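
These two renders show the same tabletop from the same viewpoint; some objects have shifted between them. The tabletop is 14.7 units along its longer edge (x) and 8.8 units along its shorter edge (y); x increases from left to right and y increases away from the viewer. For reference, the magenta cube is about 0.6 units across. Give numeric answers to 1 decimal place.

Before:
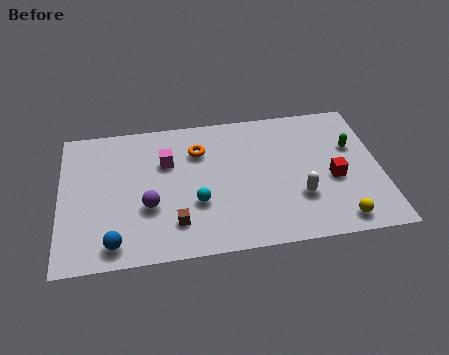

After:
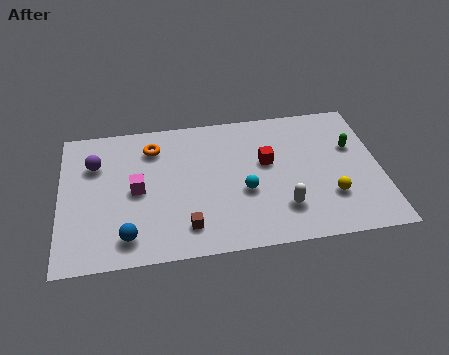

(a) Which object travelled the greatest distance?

the purple sphere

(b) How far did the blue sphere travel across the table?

0.7

The blue sphere moved from about (2.4, 1.2) to (3.0, 1.5), a distance of √(0.6² + 0.3²) ≈ 0.7.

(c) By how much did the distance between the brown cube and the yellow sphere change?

-0.8

The distance was about 7.5 in the first image and 6.7 in the second, so they moved 0.8 units closer together.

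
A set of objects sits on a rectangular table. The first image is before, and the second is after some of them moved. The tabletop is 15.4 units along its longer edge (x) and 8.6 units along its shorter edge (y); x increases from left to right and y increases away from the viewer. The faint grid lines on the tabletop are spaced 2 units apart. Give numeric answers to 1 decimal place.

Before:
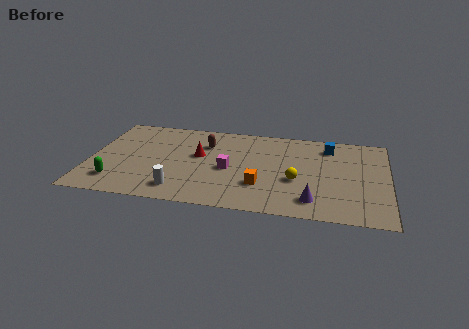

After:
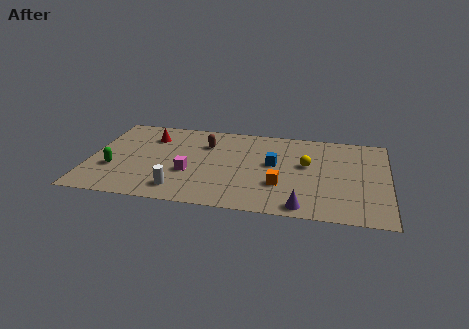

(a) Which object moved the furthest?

the blue cube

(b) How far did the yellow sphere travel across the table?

1.7

From (10.7, 3.4) to (11.2, 5.0), the yellow sphere covered √(0.5² + 1.6²) ≈ 1.7 units.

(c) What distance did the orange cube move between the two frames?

1.0

From (8.9, 2.6) to (9.9, 2.8), the orange cube covered √(1.0² + 0.2²) ≈ 1.0 units.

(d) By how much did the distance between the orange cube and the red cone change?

+3.7

The distance was about 4.1 in the first image and 7.8 in the second, so they moved 3.7 units further apart.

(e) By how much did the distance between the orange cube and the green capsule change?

+1.2

They were about 7.4 units apart before and 8.6 after — 1.2 units further apart.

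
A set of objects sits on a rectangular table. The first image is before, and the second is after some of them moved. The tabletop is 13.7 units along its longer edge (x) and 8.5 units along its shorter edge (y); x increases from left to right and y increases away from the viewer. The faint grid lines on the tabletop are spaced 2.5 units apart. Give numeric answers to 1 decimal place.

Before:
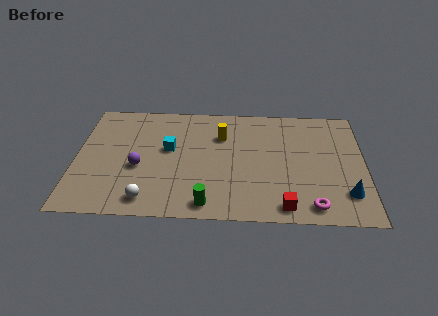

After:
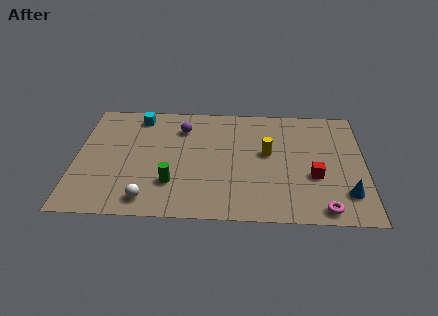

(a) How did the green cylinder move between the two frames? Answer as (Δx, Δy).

(-1.7, 1.4)

From the two frames, the green cylinder sits at roughly (6.3, 1.0) before and (4.6, 2.4) after.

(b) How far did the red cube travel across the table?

2.6

From (9.9, 1.0) to (11.3, 3.2), the red cube covered √(1.4² + 2.2²) ≈ 2.6 units.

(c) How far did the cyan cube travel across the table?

2.8

From (4.4, 4.9) to (2.9, 7.3), the cyan cube covered √(1.5² + 2.4²) ≈ 2.8 units.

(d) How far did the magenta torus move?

0.5

From (11.2, 1.1) to (11.7, 0.9), the magenta torus covered √(0.5² + 0.2²) ≈ 0.5 units.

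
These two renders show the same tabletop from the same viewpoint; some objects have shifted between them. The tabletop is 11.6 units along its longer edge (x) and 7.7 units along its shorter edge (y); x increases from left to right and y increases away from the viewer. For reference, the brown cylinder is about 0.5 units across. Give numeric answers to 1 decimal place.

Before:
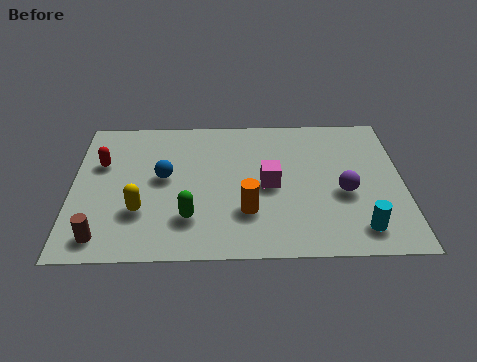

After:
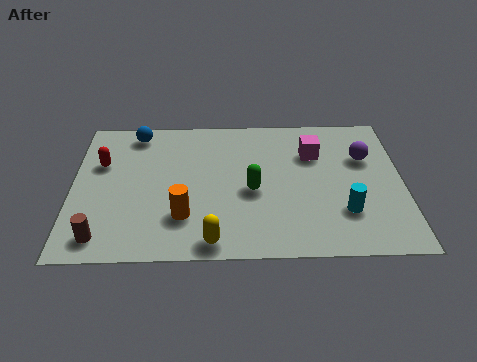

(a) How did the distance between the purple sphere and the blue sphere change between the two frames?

+1.9

Before: roughly 6.4 units apart; after: 8.3. That's 1.9 units further apart.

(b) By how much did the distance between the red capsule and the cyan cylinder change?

-0.8

They were about 9.7 units apart before and 8.9 after — 0.8 units closer together.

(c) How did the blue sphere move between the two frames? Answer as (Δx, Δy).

(-1.0, 2.5)

From the two frames, the blue sphere sits at roughly (3.2, 4.2) before and (2.2, 6.7) after.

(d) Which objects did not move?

the brown cylinder and the red capsule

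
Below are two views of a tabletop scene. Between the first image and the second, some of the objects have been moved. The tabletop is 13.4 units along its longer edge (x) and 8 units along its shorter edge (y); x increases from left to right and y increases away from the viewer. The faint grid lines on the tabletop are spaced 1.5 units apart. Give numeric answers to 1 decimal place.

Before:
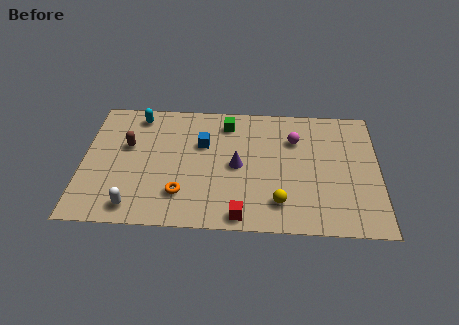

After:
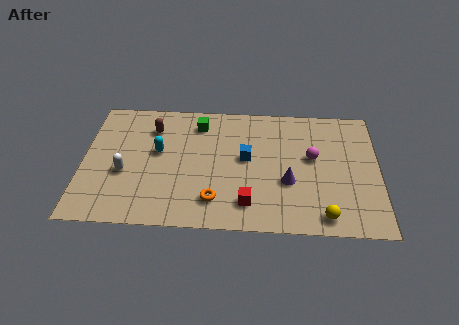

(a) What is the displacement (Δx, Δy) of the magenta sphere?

(0.8, -1.1)

From the two frames, the magenta sphere sits at roughly (9.6, 5.7) before and (10.4, 4.6) after.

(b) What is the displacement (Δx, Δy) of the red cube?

(0.3, 0.8)

The red cube was at about (7.2, 0.8) and moved to about (7.5, 1.6).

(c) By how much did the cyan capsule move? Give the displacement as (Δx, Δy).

(1.0, -2.3)

The cyan capsule started near (2.4, 6.9) and ended near (3.4, 4.6).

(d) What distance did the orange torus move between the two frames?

1.5

From (4.5, 2.0) to (6.0, 1.7), the orange torus covered √(1.5² + 0.3²) ≈ 1.5 units.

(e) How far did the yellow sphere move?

2.1

The yellow sphere was near (8.9, 1.7) before and (10.9, 1.0) after, so it travelled √(2.0² + 0.7²) ≈ 2.1 units.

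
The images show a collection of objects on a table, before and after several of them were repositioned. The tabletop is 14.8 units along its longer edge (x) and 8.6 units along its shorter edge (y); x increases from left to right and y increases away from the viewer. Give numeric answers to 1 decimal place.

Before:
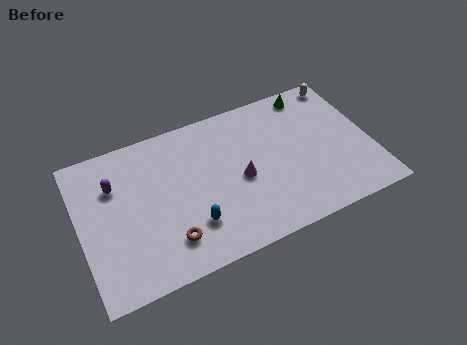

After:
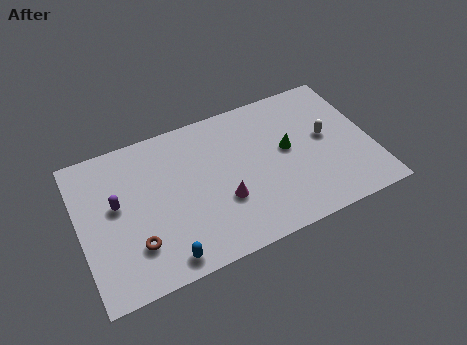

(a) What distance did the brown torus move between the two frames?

1.6

From (4.2, 1.9) to (2.6, 2.3), the brown torus covered √(1.6² + 0.4²) ≈ 1.6 units.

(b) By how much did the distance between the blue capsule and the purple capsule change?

-0.7

Before: roughly 5.1 units apart; after: 4.4. That's 0.7 units closer together.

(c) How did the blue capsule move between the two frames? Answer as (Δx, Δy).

(-1.5, -1.3)

From the two frames, the blue capsule sits at roughly (5.4, 2.3) before and (3.9, 1.0) after.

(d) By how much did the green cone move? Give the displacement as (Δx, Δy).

(-1.6, -2.9)

The green cone was at about (12.2, 7.6) and moved to about (10.6, 4.7).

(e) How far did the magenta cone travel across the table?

1.3

The magenta cone moved from about (8.1, 3.9) to (7.1, 3.0), a distance of √(1.0² + 0.9²) ≈ 1.3.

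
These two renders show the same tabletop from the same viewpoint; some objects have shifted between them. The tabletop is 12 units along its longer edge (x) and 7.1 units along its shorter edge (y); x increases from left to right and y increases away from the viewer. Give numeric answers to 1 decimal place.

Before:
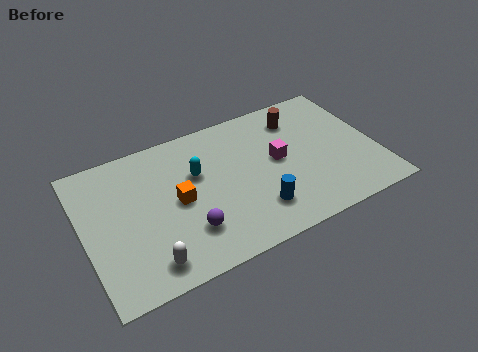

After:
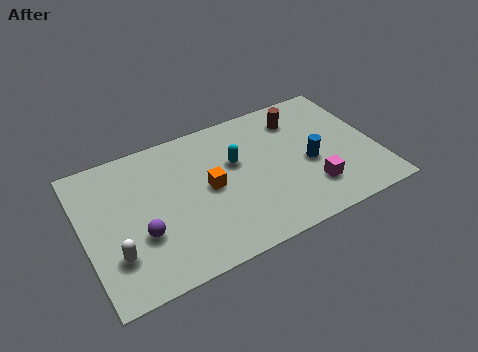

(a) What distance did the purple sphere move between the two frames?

1.9

The purple sphere moved from about (4.0, 1.9) to (2.2, 2.5), a distance of √(1.8² + 0.6²) ≈ 1.9.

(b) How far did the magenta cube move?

2.3

The magenta cube moved from about (8.0, 3.8) to (9.1, 1.8), a distance of √(1.1² + 2.0²) ≈ 2.3.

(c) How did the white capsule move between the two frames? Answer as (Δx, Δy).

(-1.2, 0.9)

The white capsule started near (2.3, 1.1) and ended near (1.1, 2.0).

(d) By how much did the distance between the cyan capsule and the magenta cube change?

+0.4

They were about 3.4 units apart before and 3.8 after — 0.4 units further apart.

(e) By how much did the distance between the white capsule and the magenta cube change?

+1.7

They were about 6.3 units apart before and 8.0 after — 1.7 units further apart.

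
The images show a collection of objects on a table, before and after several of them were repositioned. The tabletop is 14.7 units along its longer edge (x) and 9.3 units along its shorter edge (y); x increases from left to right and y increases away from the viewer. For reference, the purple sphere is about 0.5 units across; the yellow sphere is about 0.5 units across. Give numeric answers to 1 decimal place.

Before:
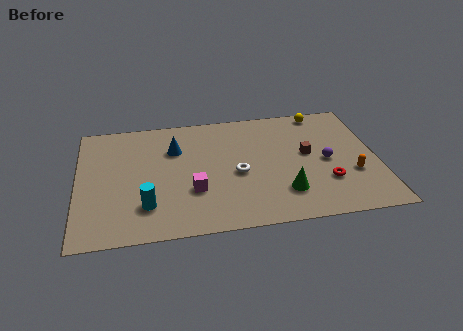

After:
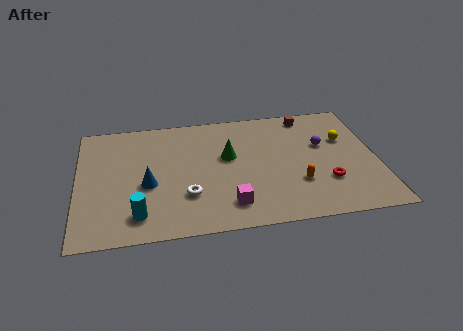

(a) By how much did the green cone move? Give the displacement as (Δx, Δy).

(-2.6, 3.2)

The green cone started near (10.0, 2.3) and ended near (7.4, 5.5).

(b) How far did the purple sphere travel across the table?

1.3

From (12.2, 4.4) to (12.1, 5.7), the purple sphere covered √(0.1² + 1.3²) ≈ 1.3 units.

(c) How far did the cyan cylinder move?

0.7

The cyan cylinder was near (3.3, 2.3) before and (2.9, 1.7) after, so it travelled √(0.4² + 0.6²) ≈ 0.7 units.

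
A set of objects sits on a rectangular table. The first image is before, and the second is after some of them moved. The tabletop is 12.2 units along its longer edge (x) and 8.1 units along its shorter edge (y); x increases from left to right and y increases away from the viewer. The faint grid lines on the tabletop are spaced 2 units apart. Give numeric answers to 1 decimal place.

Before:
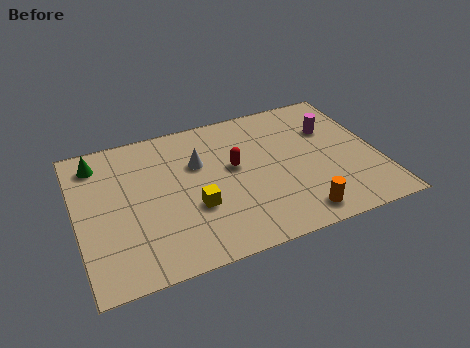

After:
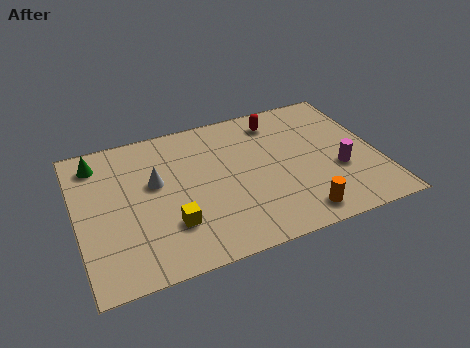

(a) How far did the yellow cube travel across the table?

1.2

The yellow cube moved from about (4.6, 2.9) to (3.6, 2.3), a distance of √(1.0² + 0.6²) ≈ 1.2.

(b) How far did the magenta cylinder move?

2.5

The magenta cylinder was near (10.5, 5.5) before and (10.5, 3.0) after, so it travelled √(0.0² + 2.5²) ≈ 2.5 units.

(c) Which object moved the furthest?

the red capsule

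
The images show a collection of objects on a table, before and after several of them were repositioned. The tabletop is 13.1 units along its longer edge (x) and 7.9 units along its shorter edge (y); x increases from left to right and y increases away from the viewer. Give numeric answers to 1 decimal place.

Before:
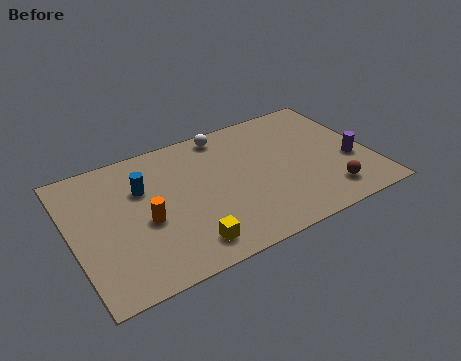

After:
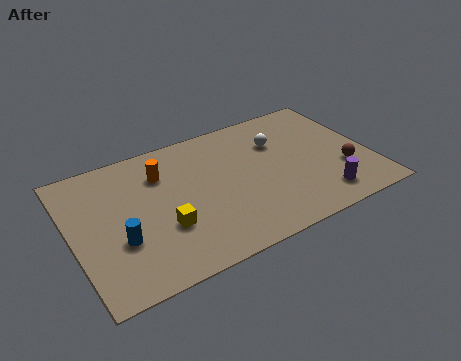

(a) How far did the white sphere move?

2.7

The white sphere moved from about (7.1, 7.0) to (9.3, 5.5), a distance of √(2.2² + 1.5²) ≈ 2.7.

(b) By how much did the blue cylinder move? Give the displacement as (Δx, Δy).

(-1.3, -2.5)

The blue cylinder started near (3.2, 5.3) and ended near (1.9, 2.8).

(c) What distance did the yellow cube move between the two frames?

1.6

The yellow cube was near (4.6, 1.3) before and (3.8, 2.7) after, so it travelled √(0.8² + 1.4²) ≈ 1.6 units.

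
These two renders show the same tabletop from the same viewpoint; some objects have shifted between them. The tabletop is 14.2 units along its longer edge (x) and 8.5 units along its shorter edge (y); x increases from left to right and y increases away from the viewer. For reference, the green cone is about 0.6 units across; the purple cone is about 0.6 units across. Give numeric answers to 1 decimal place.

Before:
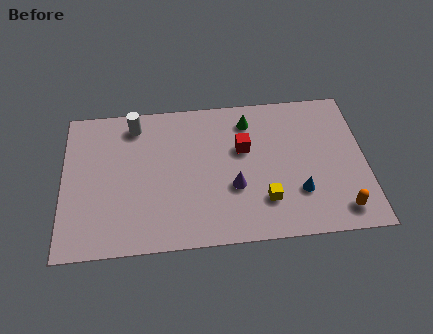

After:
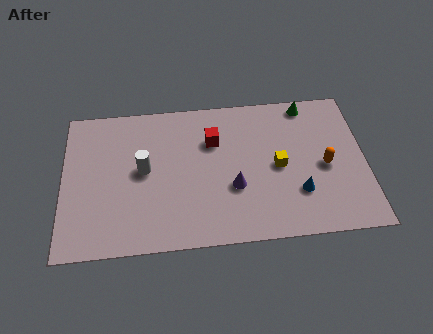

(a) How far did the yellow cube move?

2.0

The yellow cube moved from about (9.4, 2.2) to (10.1, 4.1), a distance of √(0.7² + 1.9²) ≈ 2.0.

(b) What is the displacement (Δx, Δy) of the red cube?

(-1.4, 0.6)

From the two frames, the red cube sits at roughly (8.5, 5.3) before and (7.1, 5.9) after.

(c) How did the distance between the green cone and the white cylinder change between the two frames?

+3.0

The distance was about 5.4 in the first image and 8.4 in the second, so they moved 3.0 units further apart.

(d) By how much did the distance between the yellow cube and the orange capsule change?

-1.4

Before: roughly 3.6 units apart; after: 2.2. That's 1.4 units closer together.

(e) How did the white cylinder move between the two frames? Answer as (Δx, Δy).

(0.4, -2.7)

From the two frames, the white cylinder sits at roughly (3.4, 7.2) before and (3.8, 4.5) after.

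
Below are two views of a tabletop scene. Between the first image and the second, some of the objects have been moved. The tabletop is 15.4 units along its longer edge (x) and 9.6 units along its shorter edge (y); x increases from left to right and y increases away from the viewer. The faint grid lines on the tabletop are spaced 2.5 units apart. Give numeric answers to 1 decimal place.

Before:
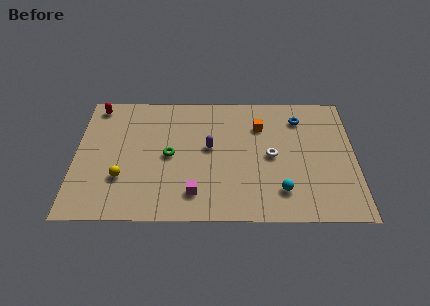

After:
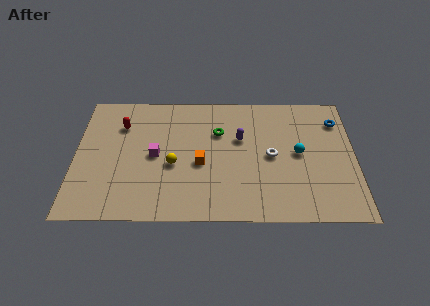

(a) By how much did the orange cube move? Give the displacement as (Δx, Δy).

(-3.3, -2.9)

The orange cube was at about (10.2, 7.0) and moved to about (6.9, 4.1).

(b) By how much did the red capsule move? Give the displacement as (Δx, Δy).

(1.4, -1.5)

The red capsule started near (1.1, 8.5) and ended near (2.5, 7.0).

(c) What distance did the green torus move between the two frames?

3.2

The green torus moved from about (5.2, 4.7) to (7.9, 6.5), a distance of √(2.7² + 1.8²) ≈ 3.2.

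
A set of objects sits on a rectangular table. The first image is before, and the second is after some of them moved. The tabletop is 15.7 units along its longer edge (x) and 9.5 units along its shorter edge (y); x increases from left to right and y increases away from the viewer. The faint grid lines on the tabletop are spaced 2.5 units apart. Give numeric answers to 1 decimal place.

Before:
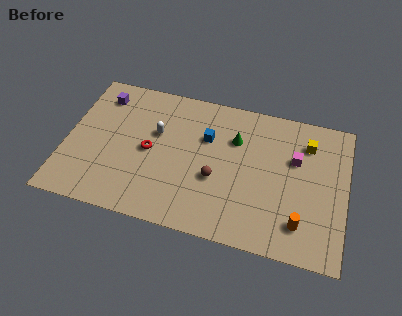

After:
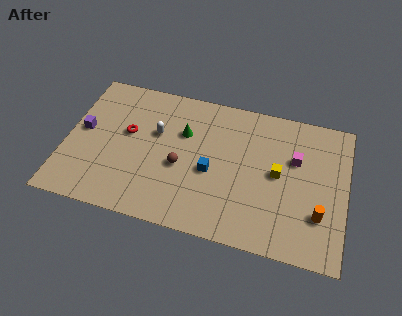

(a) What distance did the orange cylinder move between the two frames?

1.3

From (13.3, 2.0) to (14.3, 2.8), the orange cylinder covered √(1.0² + 0.8²) ≈ 1.3 units.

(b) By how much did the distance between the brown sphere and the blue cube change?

-1.0

The distance was about 2.7 in the first image and 1.7 in the second, so they moved 1.0 units closer together.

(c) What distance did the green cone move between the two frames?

2.9

From (9.4, 6.6) to (6.5, 6.3), the green cone covered √(2.9² + 0.3²) ≈ 2.9 units.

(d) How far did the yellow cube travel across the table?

2.8

The yellow cube was near (13.4, 7.3) before and (11.9, 4.9) after, so it travelled √(1.5² + 2.4²) ≈ 2.8 units.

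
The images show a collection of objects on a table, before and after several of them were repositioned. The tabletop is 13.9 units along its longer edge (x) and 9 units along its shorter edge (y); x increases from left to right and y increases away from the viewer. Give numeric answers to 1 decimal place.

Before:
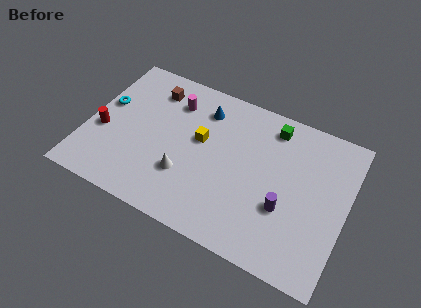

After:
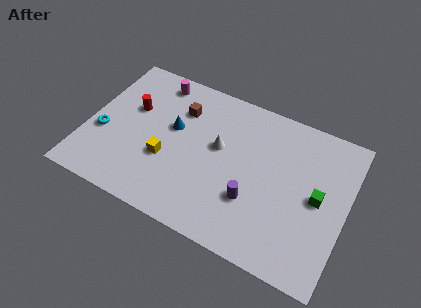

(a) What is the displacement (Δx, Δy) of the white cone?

(1.5, 2.4)

From the two frames, the white cone sits at roughly (5.5, 2.8) before and (7.0, 5.2) after.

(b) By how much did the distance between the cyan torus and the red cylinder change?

+0.8

Before: roughly 1.7 units apart; after: 2.5. That's 0.8 units further apart.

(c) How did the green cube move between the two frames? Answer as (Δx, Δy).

(2.8, -3.1)

The green cube was at about (9.6, 7.6) and moved to about (12.4, 4.5).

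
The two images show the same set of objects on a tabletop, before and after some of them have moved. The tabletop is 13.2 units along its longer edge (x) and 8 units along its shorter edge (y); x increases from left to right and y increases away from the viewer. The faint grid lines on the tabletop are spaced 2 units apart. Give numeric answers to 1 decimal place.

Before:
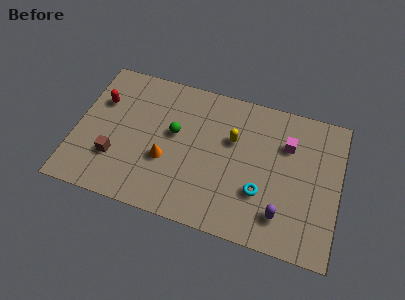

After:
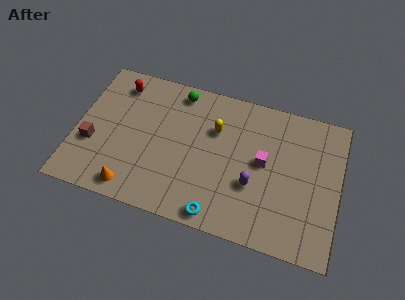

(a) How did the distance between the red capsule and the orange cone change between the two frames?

+1.5

Before: roughly 4.2 units apart; after: 5.7. That's 1.5 units further apart.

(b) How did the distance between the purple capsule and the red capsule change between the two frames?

-2.1

Before: roughly 10.1 units apart; after: 8.0. That's 2.1 units closer together.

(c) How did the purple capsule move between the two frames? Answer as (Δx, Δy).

(-1.5, 1.2)

The purple capsule was at about (10.5, 1.7) and moved to about (9.0, 2.9).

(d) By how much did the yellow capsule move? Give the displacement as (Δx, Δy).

(-0.9, 0.3)

The yellow capsule started near (7.8, 5.1) and ended near (6.9, 5.4).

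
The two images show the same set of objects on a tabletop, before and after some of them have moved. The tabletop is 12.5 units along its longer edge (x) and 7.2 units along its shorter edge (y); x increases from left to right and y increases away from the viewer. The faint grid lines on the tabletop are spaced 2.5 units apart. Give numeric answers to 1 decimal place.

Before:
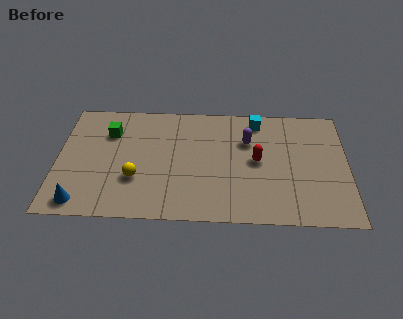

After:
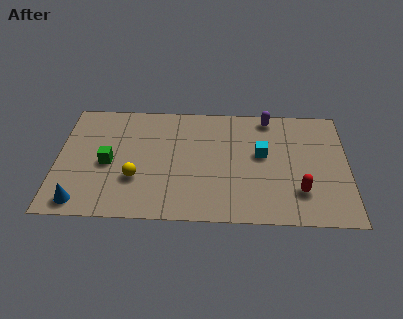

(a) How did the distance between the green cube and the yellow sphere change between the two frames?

-1.5

The distance was about 3.0 in the first image and 1.5 in the second, so they moved 1.5 units closer together.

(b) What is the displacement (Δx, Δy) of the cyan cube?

(0.2, -2.1)

The cyan cube started near (8.6, 6.2) and ended near (8.8, 4.1).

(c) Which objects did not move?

the yellow sphere and the blue cone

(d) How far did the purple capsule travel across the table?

1.7

From (8.2, 4.9) to (9.1, 6.4), the purple capsule covered √(0.9² + 1.5²) ≈ 1.7 units.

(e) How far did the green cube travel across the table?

1.9

From (2.2, 5.2) to (2.2, 3.3), the green cube covered √(0.0² + 1.9²) ≈ 1.9 units.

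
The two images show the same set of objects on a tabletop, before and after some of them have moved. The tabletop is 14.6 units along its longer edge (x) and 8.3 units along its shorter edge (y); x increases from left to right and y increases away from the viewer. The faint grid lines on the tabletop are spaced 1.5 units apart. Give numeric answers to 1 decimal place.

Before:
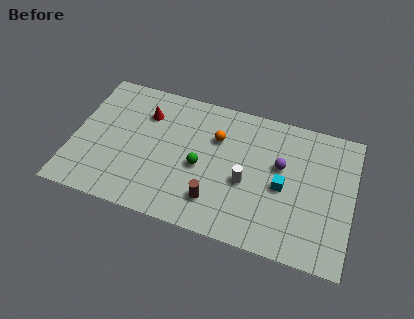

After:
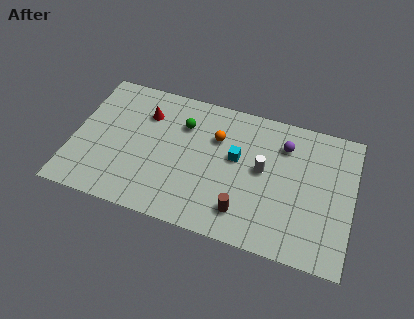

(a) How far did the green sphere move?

2.5

The green sphere was near (6.7, 3.7) before and (5.6, 6.0) after, so it travelled √(1.1² + 2.3²) ≈ 2.5 units.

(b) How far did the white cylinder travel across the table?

1.3

The white cylinder was near (9.1, 3.5) before and (9.9, 4.5) after, so it travelled √(0.8² + 1.0²) ≈ 1.3 units.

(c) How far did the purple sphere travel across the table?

1.3

From (10.8, 5.0) to (10.9, 6.3), the purple sphere covered √(0.1² + 1.3²) ≈ 1.3 units.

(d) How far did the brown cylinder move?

1.5

The brown cylinder was near (7.6, 1.9) before and (9.1, 1.7) after, so it travelled √(1.5² + 0.2²) ≈ 1.5 units.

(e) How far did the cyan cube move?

2.7

The cyan cube moved from about (11.0, 3.8) to (8.5, 4.8), a distance of √(2.5² + 1.0²) ≈ 2.7.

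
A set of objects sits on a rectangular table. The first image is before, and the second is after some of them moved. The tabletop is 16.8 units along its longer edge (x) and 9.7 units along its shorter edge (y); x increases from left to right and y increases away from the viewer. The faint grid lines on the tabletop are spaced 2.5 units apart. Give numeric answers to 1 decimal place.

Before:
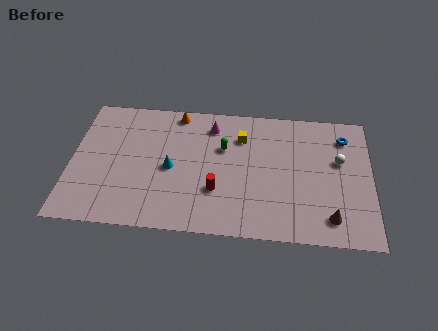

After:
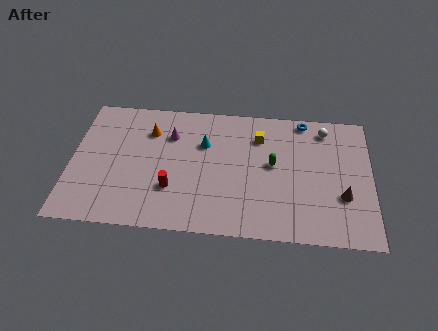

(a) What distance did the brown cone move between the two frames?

1.7

The brown cone moved from about (14.5, 1.7) to (15.2, 3.3), a distance of √(0.7² + 1.6²) ≈ 1.7.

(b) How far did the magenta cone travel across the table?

2.5

From (7.8, 7.9) to (5.5, 7.0), the magenta cone covered √(2.3² + 0.9²) ≈ 2.5 units.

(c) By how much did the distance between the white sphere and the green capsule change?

-2.4

Before: roughly 6.5 units apart; after: 4.1. That's 2.4 units closer together.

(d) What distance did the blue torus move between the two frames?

2.5

The blue torus was near (15.3, 7.7) before and (13.0, 8.8) after, so it travelled √(2.3² + 1.1²) ≈ 2.5 units.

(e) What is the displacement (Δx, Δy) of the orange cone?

(-1.5, -1.5)

The orange cone started near (5.8, 8.7) and ended near (4.3, 7.2).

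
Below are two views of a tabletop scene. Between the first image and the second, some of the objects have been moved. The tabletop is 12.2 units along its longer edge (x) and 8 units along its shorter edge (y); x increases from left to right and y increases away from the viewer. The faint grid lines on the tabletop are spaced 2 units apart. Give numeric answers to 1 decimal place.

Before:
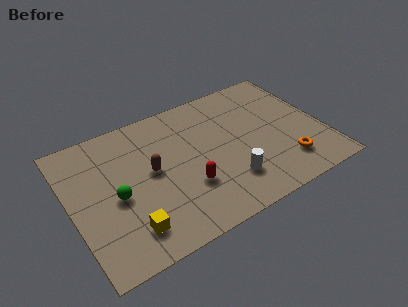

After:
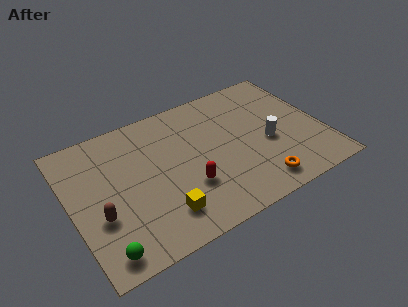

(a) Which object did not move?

the red capsule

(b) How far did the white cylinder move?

2.6

The white cylinder was near (7.3, 2.0) before and (9.5, 3.4) after, so it travelled √(2.2² + 1.4²) ≈ 2.6 units.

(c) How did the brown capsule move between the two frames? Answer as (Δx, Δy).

(-2.7, -1.4)

The brown capsule started near (3.9, 4.3) and ended near (1.2, 2.9).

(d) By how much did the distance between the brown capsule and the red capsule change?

+1.9

Before: roughly 2.3 units apart; after: 4.2. That's 1.9 units further apart.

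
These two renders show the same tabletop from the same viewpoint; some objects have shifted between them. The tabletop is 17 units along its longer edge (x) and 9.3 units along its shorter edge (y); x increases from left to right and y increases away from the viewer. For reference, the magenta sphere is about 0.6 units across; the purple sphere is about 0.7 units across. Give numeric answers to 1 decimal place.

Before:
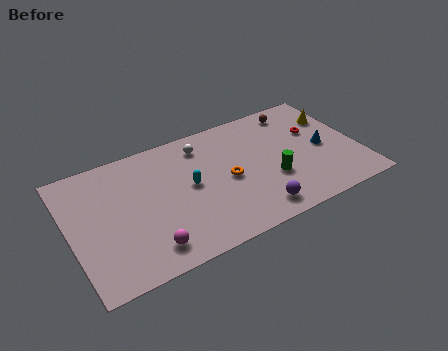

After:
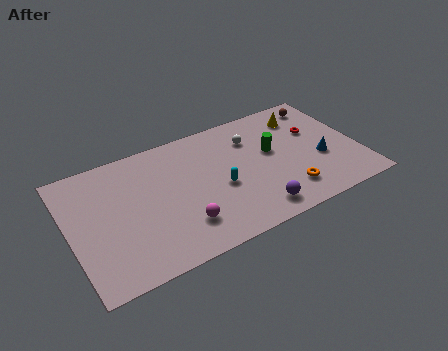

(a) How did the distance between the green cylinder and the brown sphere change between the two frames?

-0.9

They were about 5.2 units apart before and 4.3 after — 0.9 units closer together.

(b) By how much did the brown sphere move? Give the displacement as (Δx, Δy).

(1.6, -0.1)

The brown sphere started near (13.9, 8.0) and ended near (15.5, 7.9).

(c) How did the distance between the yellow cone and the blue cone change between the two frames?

+1.4

They were about 2.4 units apart before and 3.8 after — 1.4 units further apart.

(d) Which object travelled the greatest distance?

the orange torus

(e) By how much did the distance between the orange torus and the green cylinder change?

+0.7

The distance was about 2.7 in the first image and 3.4 in the second, so they moved 0.7 units further apart.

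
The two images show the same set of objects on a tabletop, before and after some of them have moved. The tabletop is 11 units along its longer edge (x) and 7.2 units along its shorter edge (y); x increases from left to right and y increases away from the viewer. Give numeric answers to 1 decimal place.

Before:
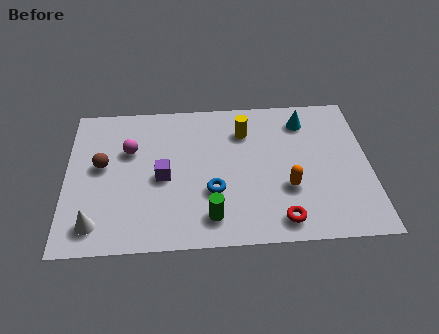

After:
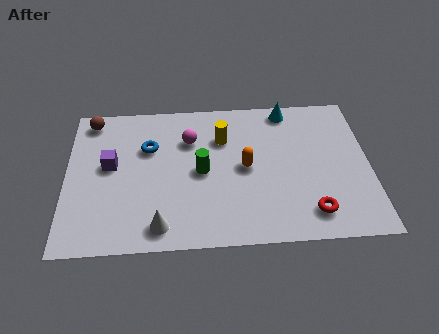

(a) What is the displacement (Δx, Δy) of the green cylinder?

(-0.3, 2.2)

The green cylinder was at about (5.2, 1.3) and moved to about (4.9, 3.5).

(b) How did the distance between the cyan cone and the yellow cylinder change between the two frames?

+0.5

They were about 2.2 units apart before and 2.7 after — 0.5 units further apart.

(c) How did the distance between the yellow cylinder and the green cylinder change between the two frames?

-2.5

The distance was about 4.3 in the first image and 1.8 in the second, so they moved 2.5 units closer together.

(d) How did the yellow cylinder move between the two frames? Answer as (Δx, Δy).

(-0.8, -0.3)

From the two frames, the yellow cylinder sits at roughly (6.5, 5.4) before and (5.7, 5.1) after.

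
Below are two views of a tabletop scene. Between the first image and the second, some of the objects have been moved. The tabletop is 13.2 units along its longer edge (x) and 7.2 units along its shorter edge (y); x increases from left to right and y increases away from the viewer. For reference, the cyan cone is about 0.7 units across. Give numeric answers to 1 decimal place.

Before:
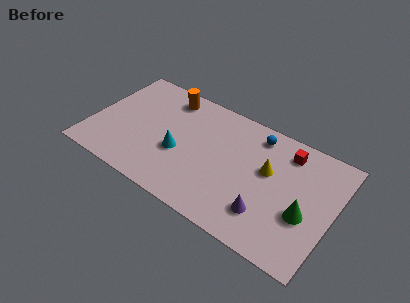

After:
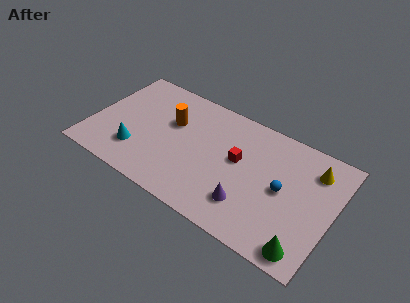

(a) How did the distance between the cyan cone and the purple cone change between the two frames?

+1.1

Before: roughly 5.1 units apart; after: 6.2. That's 1.1 units further apart.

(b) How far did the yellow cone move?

2.6

The yellow cone moved from about (9.6, 4.3) to (11.9, 5.6), a distance of √(2.3² + 1.3²) ≈ 2.6.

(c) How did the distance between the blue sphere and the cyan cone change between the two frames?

+3.0

The distance was about 5.0 in the first image and 8.0 in the second, so they moved 3.0 units further apart.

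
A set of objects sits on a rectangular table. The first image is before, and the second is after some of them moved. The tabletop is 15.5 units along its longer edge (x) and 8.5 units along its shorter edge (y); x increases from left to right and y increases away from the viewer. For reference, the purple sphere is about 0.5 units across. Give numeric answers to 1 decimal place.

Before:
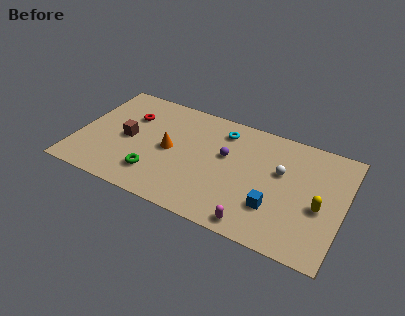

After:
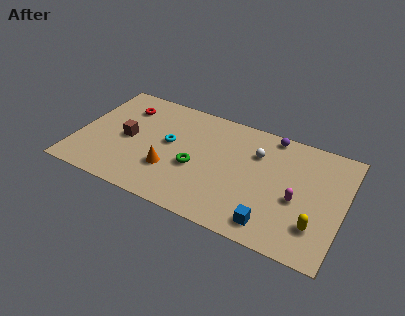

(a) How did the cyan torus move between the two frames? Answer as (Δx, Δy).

(-2.9, -2.2)

The cyan torus was at about (8.2, 6.9) and moved to about (5.3, 4.7).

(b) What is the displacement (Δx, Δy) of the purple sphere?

(2.4, 2.6)

From the two frames, the purple sphere sits at roughly (8.6, 5.1) before and (11.0, 7.7) after.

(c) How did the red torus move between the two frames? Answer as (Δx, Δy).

(-0.4, 0.6)

The red torus was at about (2.8, 5.9) and moved to about (2.4, 6.5).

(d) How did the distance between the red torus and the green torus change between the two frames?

+1.1

The distance was about 4.4 in the first image and 5.5 in the second, so they moved 1.1 units further apart.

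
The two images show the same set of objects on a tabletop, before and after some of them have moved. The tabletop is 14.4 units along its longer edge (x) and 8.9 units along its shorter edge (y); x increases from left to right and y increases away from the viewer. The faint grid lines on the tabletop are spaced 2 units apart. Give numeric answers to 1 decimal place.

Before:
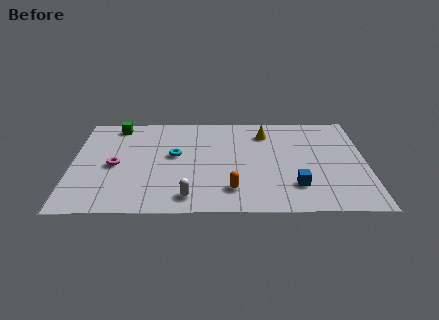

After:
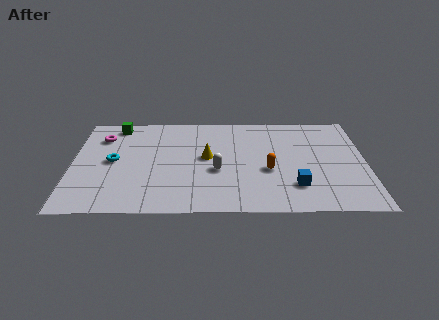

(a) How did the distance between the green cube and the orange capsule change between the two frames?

+0.4

Before: roughly 8.2 units apart; after: 8.6. That's 0.4 units further apart.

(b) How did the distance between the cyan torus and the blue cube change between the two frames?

+2.7

Before: roughly 6.5 units apart; after: 9.2. That's 2.7 units further apart.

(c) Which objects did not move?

the blue cube and the green cube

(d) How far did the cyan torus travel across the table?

3.0

From (5.0, 5.0) to (2.0, 4.5), the cyan torus covered √(3.0² + 0.5²) ≈ 3.0 units.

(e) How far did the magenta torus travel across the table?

2.7

From (2.1, 4.1) to (1.4, 6.7), the magenta torus covered √(0.7² + 2.6²) ≈ 2.7 units.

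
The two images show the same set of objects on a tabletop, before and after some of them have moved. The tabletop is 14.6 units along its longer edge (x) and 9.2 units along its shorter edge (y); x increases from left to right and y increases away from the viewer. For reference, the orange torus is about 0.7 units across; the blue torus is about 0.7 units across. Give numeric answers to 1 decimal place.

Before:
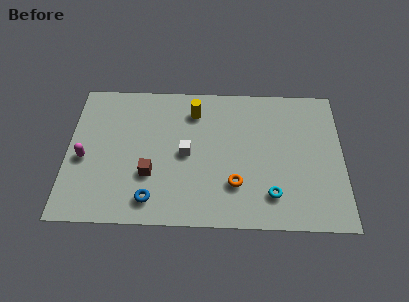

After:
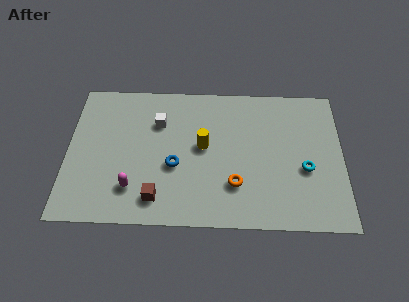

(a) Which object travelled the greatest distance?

the magenta capsule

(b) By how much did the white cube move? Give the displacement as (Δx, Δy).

(-1.5, 2.0)

The white cube was at about (6.3, 4.5) and moved to about (4.8, 6.5).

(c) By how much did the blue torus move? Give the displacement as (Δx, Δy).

(1.2, 2.2)

The blue torus was at about (4.5, 1.5) and moved to about (5.7, 3.7).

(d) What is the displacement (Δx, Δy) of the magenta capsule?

(2.6, -1.8)

The magenta capsule was at about (0.9, 4.0) and moved to about (3.5, 2.2).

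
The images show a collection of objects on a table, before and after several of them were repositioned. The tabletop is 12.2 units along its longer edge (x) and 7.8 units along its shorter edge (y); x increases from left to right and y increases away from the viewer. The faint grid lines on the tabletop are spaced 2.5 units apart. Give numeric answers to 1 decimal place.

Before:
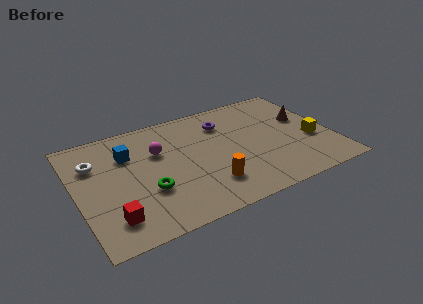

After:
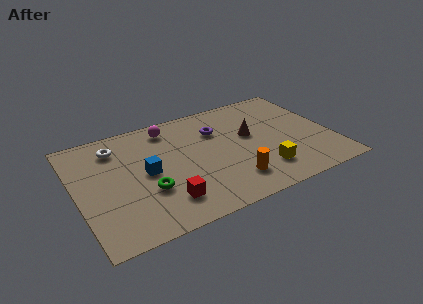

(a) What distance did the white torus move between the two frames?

1.3

The white torus was near (1.0, 5.5) before and (2.1, 6.2) after, so it travelled √(1.1² + 0.7²) ≈ 1.3 units.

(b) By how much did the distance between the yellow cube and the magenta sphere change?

-1.3

Before: roughly 7.5 units apart; after: 6.2. That's 1.3 units closer together.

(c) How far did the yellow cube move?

2.9

The yellow cube was near (11.2, 3.0) before and (8.6, 1.8) after, so it travelled √(2.6² + 1.2²) ≈ 2.9 units.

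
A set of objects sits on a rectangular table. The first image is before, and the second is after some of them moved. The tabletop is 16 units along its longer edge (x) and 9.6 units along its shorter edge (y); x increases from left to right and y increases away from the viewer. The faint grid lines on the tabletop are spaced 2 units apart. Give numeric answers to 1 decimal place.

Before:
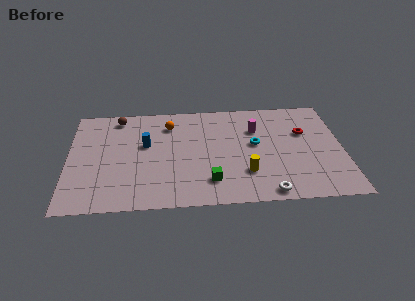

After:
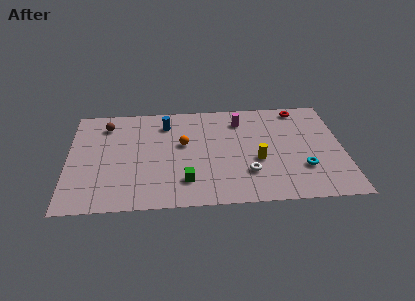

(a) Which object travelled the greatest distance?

the cyan torus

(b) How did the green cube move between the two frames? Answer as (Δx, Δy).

(-1.4, 0.1)

The green cube started near (8.2, 2.1) and ended near (6.8, 2.2).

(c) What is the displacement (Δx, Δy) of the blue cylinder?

(1.2, 1.9)

The blue cylinder was at about (4.5, 5.7) and moved to about (5.7, 7.6).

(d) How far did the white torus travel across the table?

2.1

The white torus moved from about (11.5, 0.9) to (10.4, 2.7), a distance of √(1.1² + 1.8²) ≈ 2.1.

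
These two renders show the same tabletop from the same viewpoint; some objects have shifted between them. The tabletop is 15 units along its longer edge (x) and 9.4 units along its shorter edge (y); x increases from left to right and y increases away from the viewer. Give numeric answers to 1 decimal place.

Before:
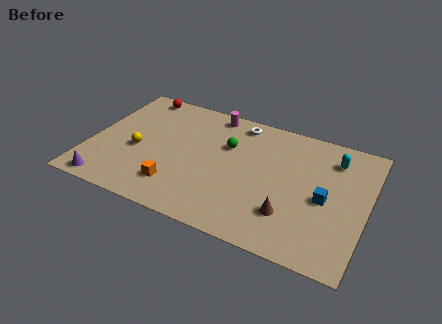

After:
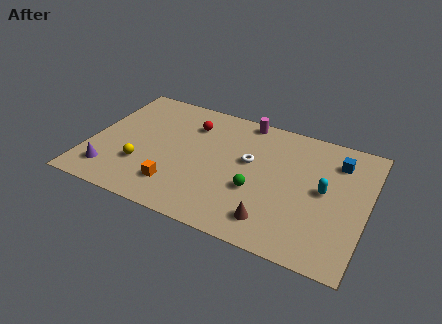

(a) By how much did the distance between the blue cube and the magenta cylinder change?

-2.4

Before: roughly 7.8 units apart; after: 5.4. That's 2.4 units closer together.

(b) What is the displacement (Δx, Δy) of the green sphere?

(1.9, -2.7)

The green sphere started near (7.3, 6.2) and ended near (9.2, 3.5).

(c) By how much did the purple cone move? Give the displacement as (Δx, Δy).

(0.0, 0.9)

The purple cone started near (1.4, 0.9) and ended near (1.4, 1.8).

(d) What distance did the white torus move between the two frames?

2.8

The white torus was near (7.7, 8.2) before and (8.6, 5.5) after, so it travelled √(0.9² + 2.7²) ≈ 2.8 units.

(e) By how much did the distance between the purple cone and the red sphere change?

-1.1

The distance was about 7.6 in the first image and 6.5 in the second, so they moved 1.1 units closer together.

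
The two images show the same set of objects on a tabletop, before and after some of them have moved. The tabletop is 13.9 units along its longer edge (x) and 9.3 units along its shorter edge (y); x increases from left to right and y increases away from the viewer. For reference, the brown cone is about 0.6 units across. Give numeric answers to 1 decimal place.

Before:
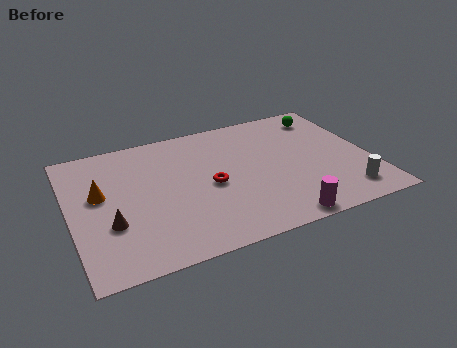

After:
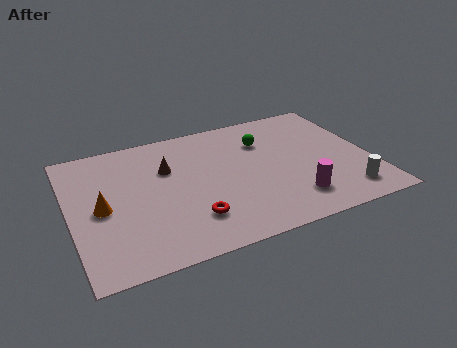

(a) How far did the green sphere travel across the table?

3.3

The green sphere moved from about (12.3, 7.7) to (9.2, 6.7), a distance of √(3.1² + 1.0²) ≈ 3.3.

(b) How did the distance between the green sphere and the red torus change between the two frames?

-0.9

Before: roughly 6.8 units apart; after: 5.9. That's 0.9 units closer together.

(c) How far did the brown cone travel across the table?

4.2

From (1.7, 3.2) to (4.6, 6.2), the brown cone covered √(2.9² + 3.0²) ≈ 4.2 units.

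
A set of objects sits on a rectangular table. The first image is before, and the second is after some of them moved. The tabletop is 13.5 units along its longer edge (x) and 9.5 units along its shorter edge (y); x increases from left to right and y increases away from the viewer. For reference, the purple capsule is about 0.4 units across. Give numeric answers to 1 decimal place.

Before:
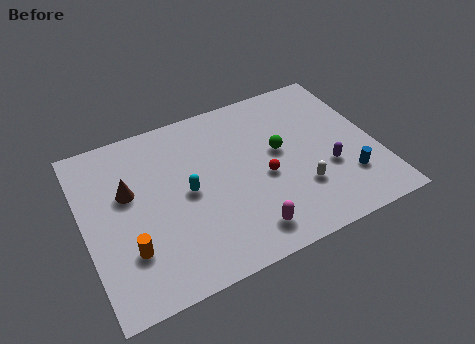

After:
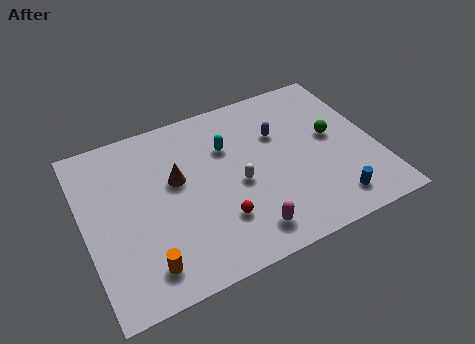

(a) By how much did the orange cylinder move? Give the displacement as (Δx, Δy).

(0.6, -1.1)

The orange cylinder started near (1.8, 2.7) and ended near (2.4, 1.6).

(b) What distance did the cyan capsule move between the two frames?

2.8

The cyan capsule was near (4.7, 4.7) before and (6.8, 6.5) after, so it travelled √(2.1² + 1.8²) ≈ 2.8 units.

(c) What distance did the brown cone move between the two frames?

2.2

The brown cone moved from about (2.1, 5.8) to (4.3, 5.6), a distance of √(2.2² + 0.2²) ≈ 2.2.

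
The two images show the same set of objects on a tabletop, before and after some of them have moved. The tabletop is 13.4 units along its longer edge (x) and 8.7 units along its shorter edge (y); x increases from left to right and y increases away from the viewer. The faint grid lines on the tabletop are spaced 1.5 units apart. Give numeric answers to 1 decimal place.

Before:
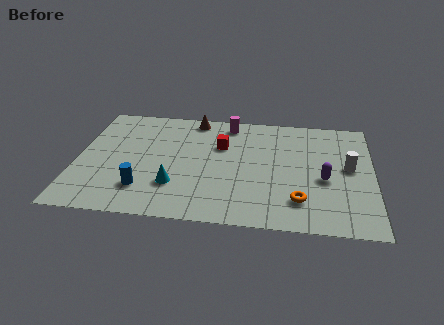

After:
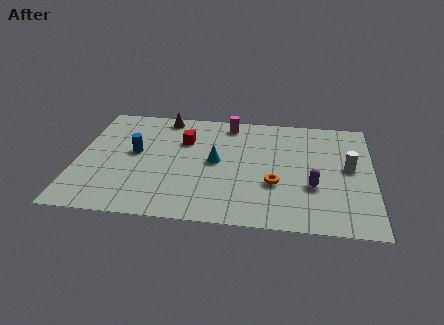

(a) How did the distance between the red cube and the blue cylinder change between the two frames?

-2.5

They were about 5.0 units apart before and 2.5 after — 2.5 units closer together.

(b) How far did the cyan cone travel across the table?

2.7

From (4.5, 2.5) to (6.3, 4.5), the cyan cone covered √(1.8² + 2.0²) ≈ 2.7 units.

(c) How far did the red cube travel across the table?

1.7

From (6.5, 5.8) to (4.8, 6.0), the red cube covered √(1.7² + 0.2²) ≈ 1.7 units.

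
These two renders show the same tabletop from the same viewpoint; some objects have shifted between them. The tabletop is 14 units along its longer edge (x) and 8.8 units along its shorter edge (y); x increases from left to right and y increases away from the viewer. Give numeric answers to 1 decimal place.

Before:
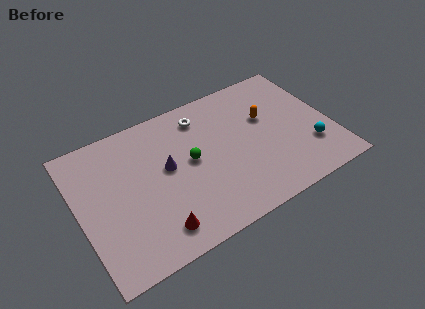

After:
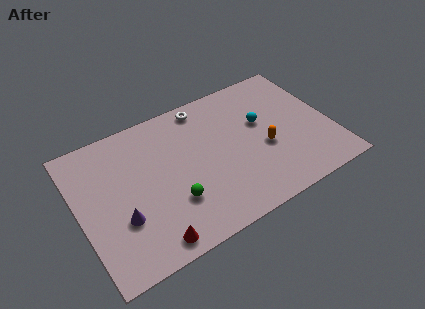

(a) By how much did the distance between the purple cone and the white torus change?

+3.9

They were about 3.3 units apart before and 7.2 after — 3.9 units further apart.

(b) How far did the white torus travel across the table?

0.6

From (7.2, 7.2) to (7.4, 7.8), the white torus covered √(0.2² + 0.6²) ≈ 0.6 units.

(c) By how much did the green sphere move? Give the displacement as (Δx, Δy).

(-1.3, -2.0)

The green sphere was at about (6.2, 4.7) and moved to about (4.9, 2.7).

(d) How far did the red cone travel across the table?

0.6

From (3.8, 1.5) to (3.4, 1.0), the red cone covered √(0.4² + 0.5²) ≈ 0.6 units.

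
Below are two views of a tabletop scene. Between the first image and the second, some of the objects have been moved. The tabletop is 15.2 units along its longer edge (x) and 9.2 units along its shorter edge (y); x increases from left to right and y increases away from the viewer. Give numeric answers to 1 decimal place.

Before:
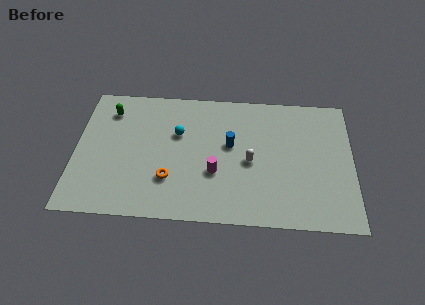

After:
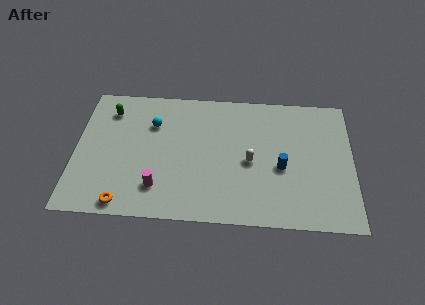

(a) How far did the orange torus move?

3.0

From (5.2, 2.7) to (2.8, 0.9), the orange torus covered √(2.4² + 1.8²) ≈ 3.0 units.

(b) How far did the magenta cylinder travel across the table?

3.3

From (7.7, 3.3) to (4.6, 2.1), the magenta cylinder covered √(3.1² + 1.2²) ≈ 3.3 units.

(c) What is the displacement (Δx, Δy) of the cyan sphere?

(-1.4, 0.6)

From the two frames, the cyan sphere sits at roughly (5.6, 5.9) before and (4.2, 6.5) after.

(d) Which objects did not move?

the white capsule and the green capsule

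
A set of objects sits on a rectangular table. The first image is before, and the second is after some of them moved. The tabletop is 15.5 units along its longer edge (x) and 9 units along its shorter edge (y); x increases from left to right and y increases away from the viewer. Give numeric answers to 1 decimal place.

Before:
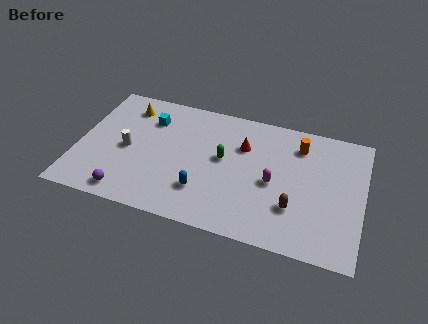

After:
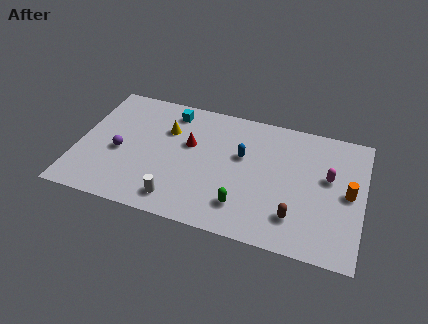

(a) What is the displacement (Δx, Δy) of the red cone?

(-2.9, -0.7)

From the two frames, the red cone sits at roughly (8.9, 6.2) before and (6.0, 5.5) after.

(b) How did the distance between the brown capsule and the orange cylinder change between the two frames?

-0.8

Before: roughly 4.4 units apart; after: 3.6. That's 0.8 units closer together.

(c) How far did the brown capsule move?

0.6

The brown capsule was near (11.9, 2.7) before and (12.0, 2.1) after, so it travelled √(0.1² + 0.6²) ≈ 0.6 units.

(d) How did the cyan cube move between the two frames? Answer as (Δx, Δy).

(1.1, 0.9)

The cyan cube was at about (3.7, 6.7) and moved to about (4.8, 7.6).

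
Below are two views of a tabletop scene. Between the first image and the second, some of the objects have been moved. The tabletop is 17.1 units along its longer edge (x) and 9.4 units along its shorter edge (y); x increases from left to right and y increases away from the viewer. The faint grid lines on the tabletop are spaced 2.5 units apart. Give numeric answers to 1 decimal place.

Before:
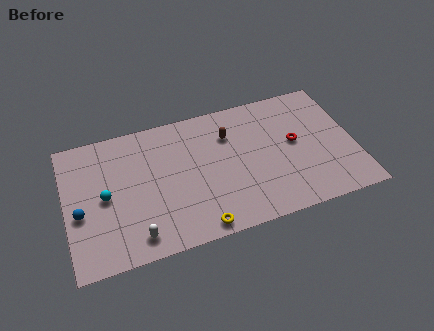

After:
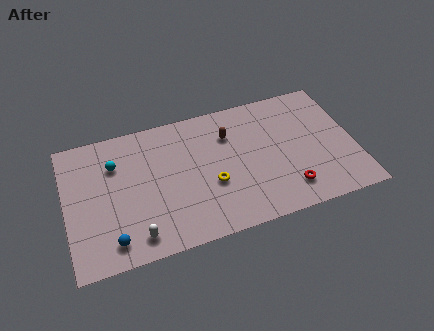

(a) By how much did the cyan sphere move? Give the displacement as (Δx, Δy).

(0.7, 2.1)

The cyan sphere started near (2.3, 4.6) and ended near (3.0, 6.7).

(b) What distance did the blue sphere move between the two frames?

2.9

From (0.8, 3.9) to (2.5, 1.5), the blue sphere covered √(1.7² + 2.4²) ≈ 2.9 units.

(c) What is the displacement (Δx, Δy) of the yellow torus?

(1.0, 2.7)

The yellow torus started near (7.5, 0.9) and ended near (8.5, 3.6).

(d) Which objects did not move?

the brown capsule and the white capsule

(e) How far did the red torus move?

3.3

The red torus was near (13.6, 5.1) before and (12.9, 1.9) after, so it travelled √(0.7² + 3.2²) ≈ 3.3 units.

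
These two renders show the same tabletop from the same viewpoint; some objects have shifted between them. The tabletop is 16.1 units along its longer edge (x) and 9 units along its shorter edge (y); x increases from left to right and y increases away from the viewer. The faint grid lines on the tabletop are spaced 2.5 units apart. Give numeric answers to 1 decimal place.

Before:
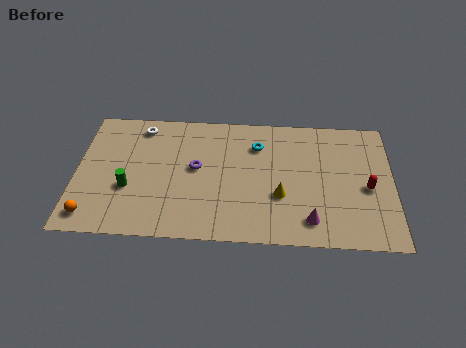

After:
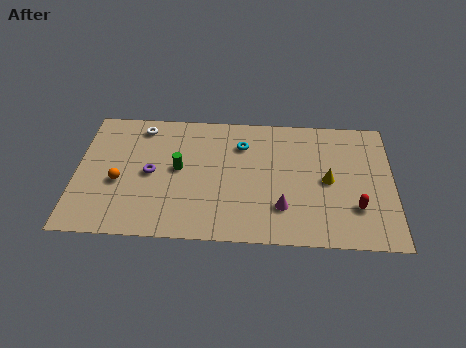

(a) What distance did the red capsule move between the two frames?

1.5

The red capsule moved from about (14.8, 4.0) to (14.2, 2.6), a distance of √(0.6² + 1.4²) ≈ 1.5.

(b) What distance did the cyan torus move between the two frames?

0.8

The cyan torus was near (9.2, 6.7) before and (8.4, 6.7) after, so it travelled √(0.8² + 0.0²) ≈ 0.8 units.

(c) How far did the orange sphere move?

2.7

The orange sphere was near (0.9, 1.3) before and (2.2, 3.7) after, so it travelled √(1.3² + 2.4²) ≈ 2.7 units.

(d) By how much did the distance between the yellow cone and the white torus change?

+1.7

Before: roughly 8.5 units apart; after: 10.2. That's 1.7 units further apart.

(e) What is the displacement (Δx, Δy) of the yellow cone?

(2.4, 1.2)

The yellow cone started near (10.4, 3.2) and ended near (12.8, 4.4).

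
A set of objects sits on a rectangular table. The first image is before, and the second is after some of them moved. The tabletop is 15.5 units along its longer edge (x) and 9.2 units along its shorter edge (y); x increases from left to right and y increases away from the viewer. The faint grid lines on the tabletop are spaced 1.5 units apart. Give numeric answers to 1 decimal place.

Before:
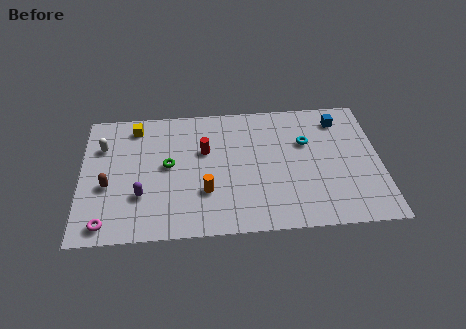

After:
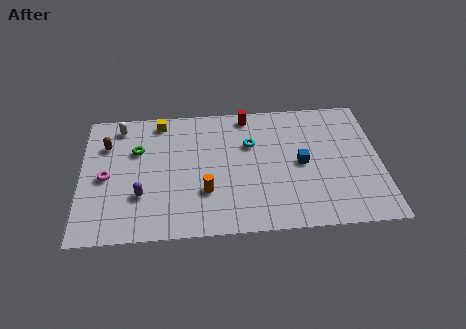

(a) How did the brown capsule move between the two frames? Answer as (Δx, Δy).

(-0.1, 2.9)

From the two frames, the brown capsule sits at roughly (1.4, 3.7) before and (1.3, 6.6) after.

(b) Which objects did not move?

the orange cylinder and the purple capsule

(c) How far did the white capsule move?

1.7

The white capsule was near (1.1, 6.5) before and (2.0, 7.9) after, so it travelled √(0.9² + 1.4²) ≈ 1.7 units.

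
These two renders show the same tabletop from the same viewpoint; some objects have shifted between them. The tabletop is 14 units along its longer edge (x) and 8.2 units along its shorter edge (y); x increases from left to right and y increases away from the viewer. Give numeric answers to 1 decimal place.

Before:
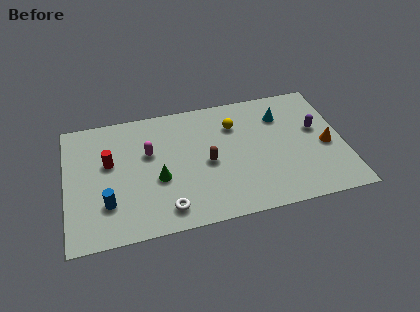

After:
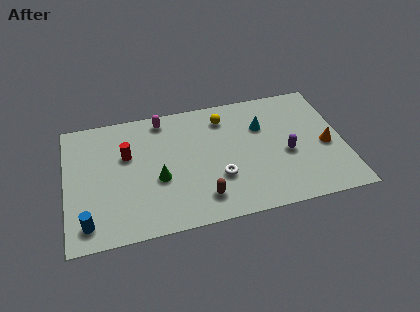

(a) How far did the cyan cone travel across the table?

1.1

The cyan cone was near (11.0, 6.1) before and (10.0, 5.6) after, so it travelled √(1.0² + 0.5²) ≈ 1.1 units.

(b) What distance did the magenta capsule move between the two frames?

2.2

The magenta capsule moved from about (4.2, 5.1) to (5.0, 7.2), a distance of √(0.8² + 2.1²) ≈ 2.2.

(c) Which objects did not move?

the green cone and the orange cone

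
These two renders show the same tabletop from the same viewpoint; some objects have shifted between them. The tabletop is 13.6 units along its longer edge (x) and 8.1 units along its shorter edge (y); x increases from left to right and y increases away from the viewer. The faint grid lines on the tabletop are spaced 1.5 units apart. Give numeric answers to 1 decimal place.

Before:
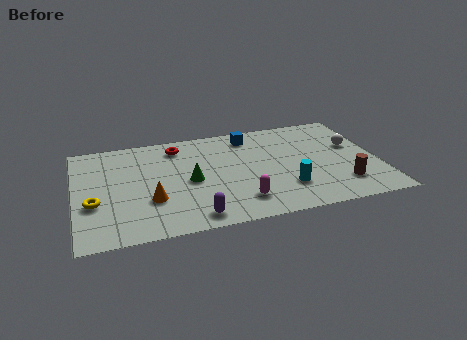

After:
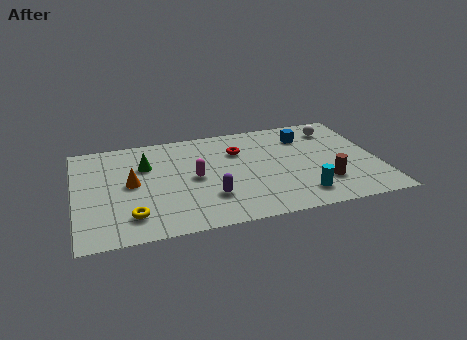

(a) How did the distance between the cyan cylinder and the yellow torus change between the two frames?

-1.0

They were about 8.5 units apart before and 7.5 after — 1.0 units closer together.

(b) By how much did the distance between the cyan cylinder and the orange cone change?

+1.9

They were about 6.0 units apart before and 7.9 after — 1.9 units further apart.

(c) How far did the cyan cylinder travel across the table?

0.9

The cyan cylinder was near (9.3, 2.2) before and (9.9, 1.5) after, so it travelled √(0.6² + 0.7²) ≈ 0.9 units.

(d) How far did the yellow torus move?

2.1

The yellow torus moved from about (0.8, 3.0) to (2.4, 1.7), a distance of √(1.6² + 1.3²) ≈ 2.1.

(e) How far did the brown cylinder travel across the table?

0.9

From (11.8, 1.9) to (11.0, 2.2), the brown cylinder covered √(0.8² + 0.3²) ≈ 0.9 units.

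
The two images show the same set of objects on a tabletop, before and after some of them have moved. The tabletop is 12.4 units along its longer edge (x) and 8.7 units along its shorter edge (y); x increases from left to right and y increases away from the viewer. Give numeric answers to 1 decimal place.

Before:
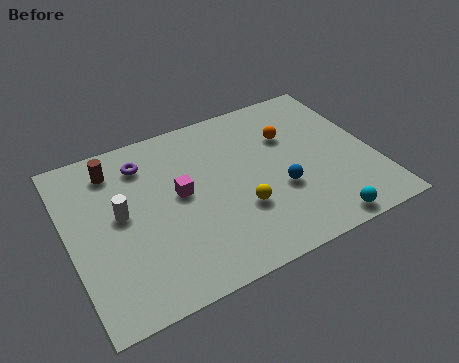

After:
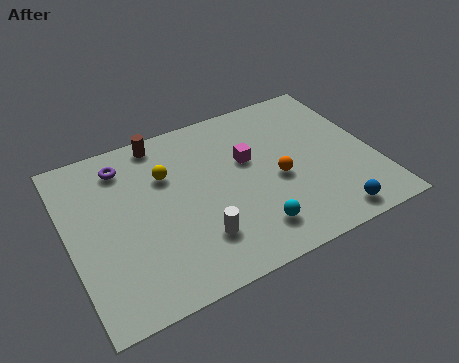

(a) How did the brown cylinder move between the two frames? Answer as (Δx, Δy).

(2.0, 0.7)

The brown cylinder was at about (2.1, 7.1) and moved to about (4.1, 7.8).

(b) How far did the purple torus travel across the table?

0.8

The purple torus moved from about (3.3, 6.9) to (2.5, 7.1), a distance of √(0.8² + 0.2²) ≈ 0.8.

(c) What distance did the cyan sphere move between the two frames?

2.8

From (9.7, 0.8) to (7.0, 1.7), the cyan sphere covered √(2.7² + 0.9²) ≈ 2.8 units.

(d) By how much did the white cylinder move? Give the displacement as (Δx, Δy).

(2.8, -2.5)

The white cylinder started near (2.1, 4.7) and ended near (4.9, 2.2).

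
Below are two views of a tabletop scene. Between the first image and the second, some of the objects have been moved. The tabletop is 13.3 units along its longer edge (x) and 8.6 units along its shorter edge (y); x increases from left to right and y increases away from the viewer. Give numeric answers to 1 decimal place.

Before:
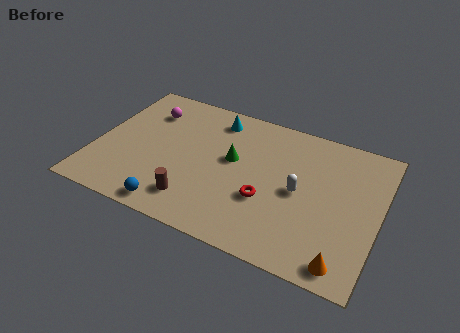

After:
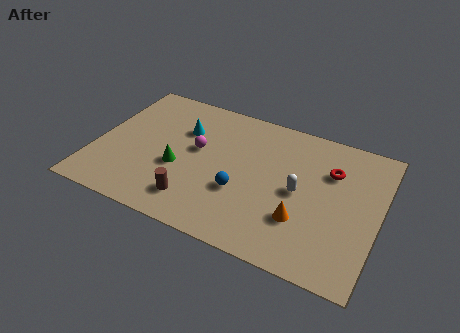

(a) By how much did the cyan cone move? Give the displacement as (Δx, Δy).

(-1.4, -1.3)

The cyan cone started near (5.3, 7.2) and ended near (3.9, 5.9).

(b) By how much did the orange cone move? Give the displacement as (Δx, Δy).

(-2.1, 1.6)

The orange cone started near (12.0, 1.0) and ended near (9.9, 2.6).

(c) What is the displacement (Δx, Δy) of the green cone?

(-2.4, -1.5)

From the two frames, the green cone sits at roughly (6.4, 4.9) before and (4.0, 3.4) after.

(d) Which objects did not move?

the white capsule and the brown cylinder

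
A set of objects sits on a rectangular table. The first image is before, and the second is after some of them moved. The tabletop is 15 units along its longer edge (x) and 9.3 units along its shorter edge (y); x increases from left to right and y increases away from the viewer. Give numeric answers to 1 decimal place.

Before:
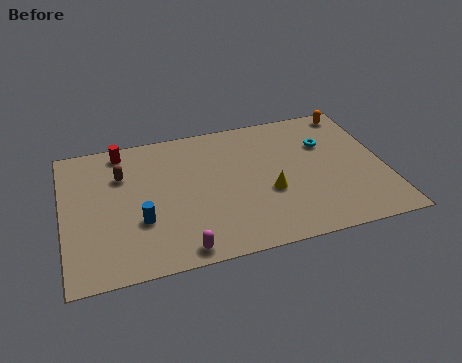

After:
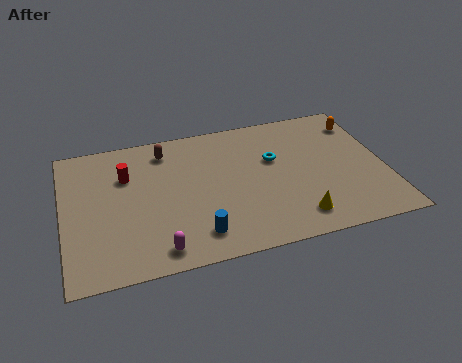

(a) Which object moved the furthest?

the blue cylinder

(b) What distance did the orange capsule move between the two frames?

0.9

From (13.9, 8.3) to (14.2, 7.4), the orange capsule covered √(0.3² + 0.9²) ≈ 0.9 units.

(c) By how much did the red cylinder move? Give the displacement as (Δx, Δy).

(0.1, -1.8)

The red cylinder started near (2.9, 8.2) and ended near (3.0, 6.4).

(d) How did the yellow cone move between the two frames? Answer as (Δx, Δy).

(1.1, -2.0)

The yellow cone started near (9.5, 3.6) and ended near (10.6, 1.6).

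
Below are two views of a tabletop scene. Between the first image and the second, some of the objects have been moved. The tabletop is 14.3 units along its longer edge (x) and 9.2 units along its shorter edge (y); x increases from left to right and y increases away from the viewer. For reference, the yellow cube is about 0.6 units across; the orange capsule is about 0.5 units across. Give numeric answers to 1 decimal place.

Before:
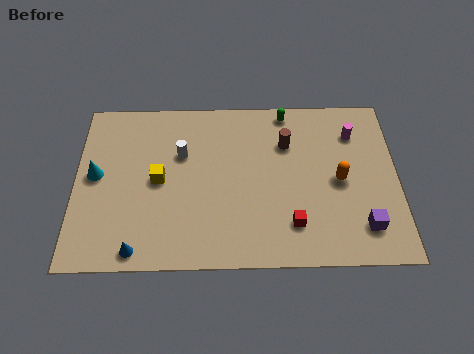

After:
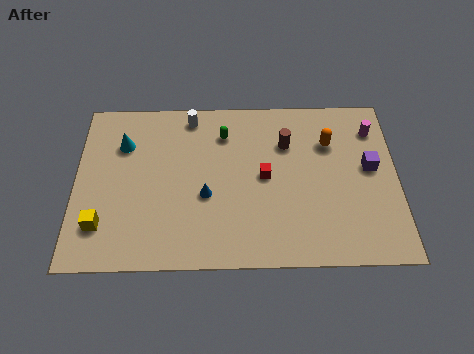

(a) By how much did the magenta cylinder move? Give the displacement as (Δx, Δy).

(0.9, 0.2)

From the two frames, the magenta cylinder sits at roughly (12.4, 7.0) before and (13.3, 7.2) after.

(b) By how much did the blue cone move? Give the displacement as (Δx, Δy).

(3.0, 2.8)

From the two frames, the blue cone sits at roughly (2.8, 0.9) before and (5.8, 3.7) after.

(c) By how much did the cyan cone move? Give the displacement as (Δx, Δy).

(1.2, 1.7)

The cyan cone started near (0.9, 4.9) and ended near (2.1, 6.6).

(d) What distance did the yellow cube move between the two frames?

3.5

The yellow cube moved from about (3.7, 4.6) to (1.2, 2.2), a distance of √(2.5² + 2.4²) ≈ 3.5.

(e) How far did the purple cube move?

3.2

The purple cube moved from about (12.7, 1.9) to (13.1, 5.1), a distance of √(0.4² + 3.2²) ≈ 3.2.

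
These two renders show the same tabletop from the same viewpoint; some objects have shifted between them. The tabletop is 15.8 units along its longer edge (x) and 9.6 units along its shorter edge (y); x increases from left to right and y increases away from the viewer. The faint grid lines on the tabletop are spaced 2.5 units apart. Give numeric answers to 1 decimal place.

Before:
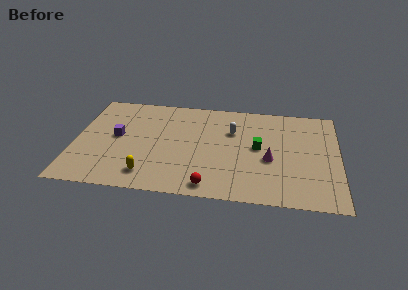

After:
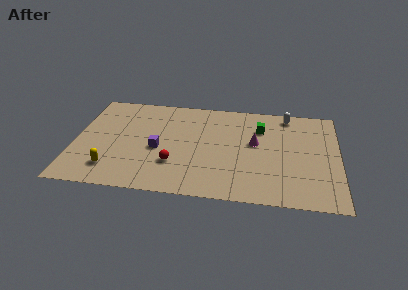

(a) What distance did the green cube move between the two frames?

1.9

From (11.0, 5.1) to (11.1, 7.0), the green cube covered √(0.1² + 1.9²) ≈ 1.9 units.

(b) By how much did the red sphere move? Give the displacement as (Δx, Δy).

(-2.2, 1.8)

From the two frames, the red sphere sits at roughly (8.2, 1.1) before and (6.0, 2.9) after.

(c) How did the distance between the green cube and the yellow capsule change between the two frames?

+2.8

The distance was about 7.3 in the first image and 10.1 in the second, so they moved 2.8 units further apart.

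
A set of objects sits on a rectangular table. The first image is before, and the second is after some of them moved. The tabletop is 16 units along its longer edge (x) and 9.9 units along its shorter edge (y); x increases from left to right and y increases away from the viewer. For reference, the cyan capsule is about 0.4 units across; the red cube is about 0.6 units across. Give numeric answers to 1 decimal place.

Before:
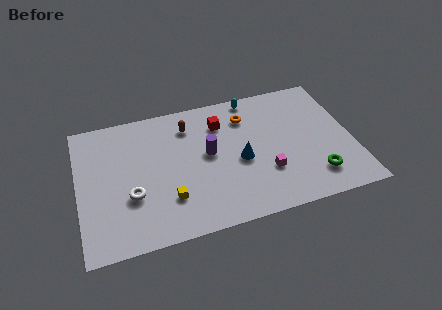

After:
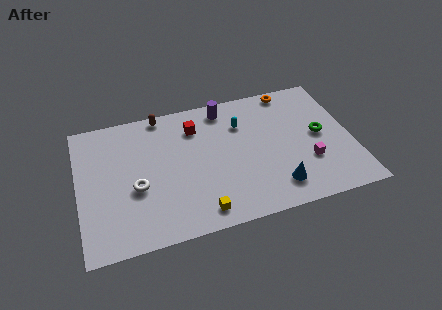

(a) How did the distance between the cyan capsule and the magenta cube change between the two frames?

-0.6

They were about 5.9 units apart before and 5.3 after — 0.6 units closer together.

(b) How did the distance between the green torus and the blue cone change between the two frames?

-0.5

They were about 4.8 units apart before and 4.3 after — 0.5 units closer together.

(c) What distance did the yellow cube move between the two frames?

2.2

The yellow cube moved from about (5.1, 2.7) to (6.8, 1.3), a distance of √(1.7² + 1.4²) ≈ 2.2.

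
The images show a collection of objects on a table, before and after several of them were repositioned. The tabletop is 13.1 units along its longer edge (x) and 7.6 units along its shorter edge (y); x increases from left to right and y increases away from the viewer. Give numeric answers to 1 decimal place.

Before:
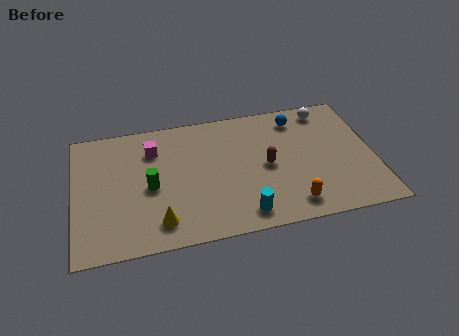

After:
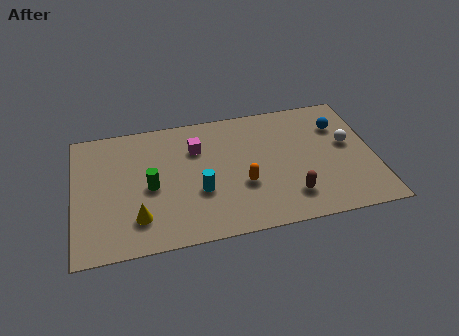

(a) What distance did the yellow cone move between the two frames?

1.0

The yellow cone moved from about (3.6, 1.4) to (2.7, 1.8), a distance of √(0.9² + 0.4²) ≈ 1.0.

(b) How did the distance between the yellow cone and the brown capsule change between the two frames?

+1.3

Before: roughly 5.3 units apart; after: 6.6. That's 1.3 units further apart.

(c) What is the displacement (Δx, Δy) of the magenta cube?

(1.9, -0.3)

The magenta cube was at about (3.5, 5.7) and moved to about (5.4, 5.4).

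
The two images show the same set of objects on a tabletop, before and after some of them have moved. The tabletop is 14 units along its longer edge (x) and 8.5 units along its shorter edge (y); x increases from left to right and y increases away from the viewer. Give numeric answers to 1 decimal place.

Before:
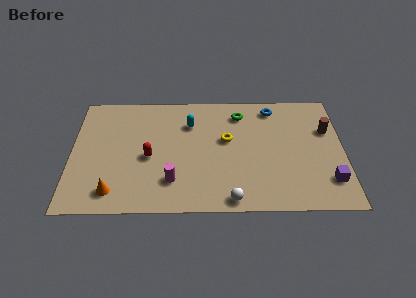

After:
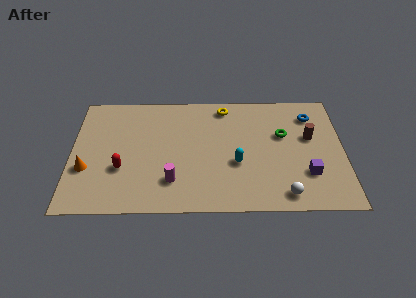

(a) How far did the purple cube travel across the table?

1.2

The purple cube was near (13.2, 2.0) before and (12.1, 2.5) after, so it travelled √(1.1² + 0.5²) ≈ 1.2 units.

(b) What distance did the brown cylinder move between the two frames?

1.0

The brown cylinder moved from about (13.2, 5.6) to (12.3, 5.1), a distance of √(0.9² + 0.5²) ≈ 1.0.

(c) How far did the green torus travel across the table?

2.7

From (8.7, 6.9) to (10.9, 5.3), the green torus covered √(2.2² + 1.6²) ≈ 2.7 units.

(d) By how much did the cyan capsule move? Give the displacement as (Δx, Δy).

(2.4, -2.9)

The cyan capsule started near (6.1, 6.2) and ended near (8.5, 3.3).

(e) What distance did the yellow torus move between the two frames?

2.4

The yellow torus moved from about (8.0, 5.0) to (7.9, 7.4), a distance of √(0.1² + 2.4²) ≈ 2.4.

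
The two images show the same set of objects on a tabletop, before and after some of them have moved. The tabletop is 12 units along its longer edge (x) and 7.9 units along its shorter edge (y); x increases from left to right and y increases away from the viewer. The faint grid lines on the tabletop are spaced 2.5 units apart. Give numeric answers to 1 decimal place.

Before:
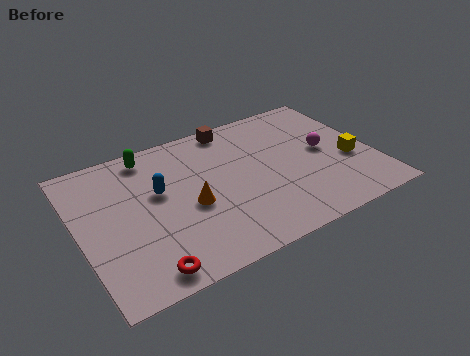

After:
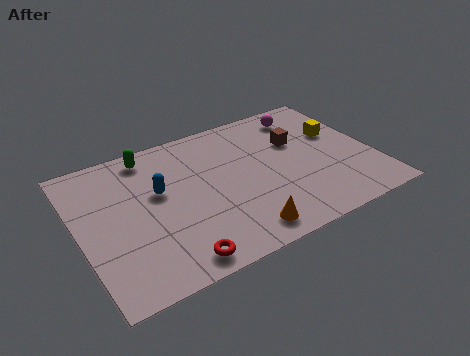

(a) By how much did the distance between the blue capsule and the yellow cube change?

-0.4

The distance was about 7.9 in the first image and 7.5 in the second, so they moved 0.4 units closer together.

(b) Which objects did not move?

the green capsule and the blue capsule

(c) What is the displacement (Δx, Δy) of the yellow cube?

(-0.2, 1.8)

The yellow cube was at about (11.0, 3.1) and moved to about (10.8, 4.9).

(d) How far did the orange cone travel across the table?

2.9

From (4.4, 3.4) to (6.1, 1.1), the orange cone covered √(1.7² + 2.3²) ≈ 2.9 units.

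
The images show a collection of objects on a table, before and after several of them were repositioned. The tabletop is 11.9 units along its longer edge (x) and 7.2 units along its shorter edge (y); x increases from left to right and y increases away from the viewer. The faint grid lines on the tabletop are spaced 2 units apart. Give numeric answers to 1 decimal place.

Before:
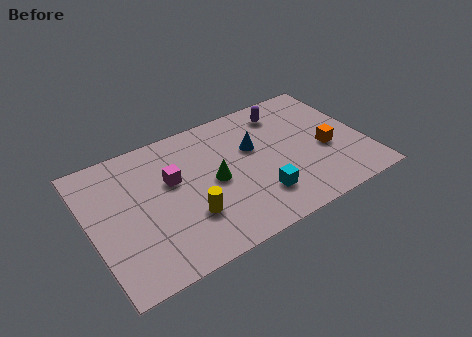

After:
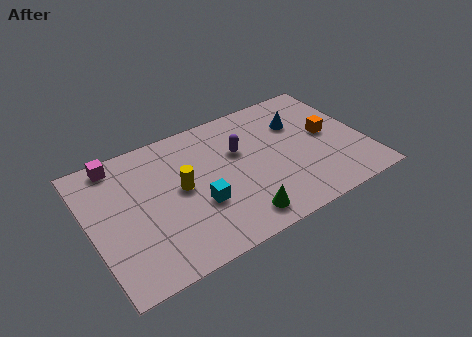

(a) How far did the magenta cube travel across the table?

2.9

From (3.6, 4.4) to (1.5, 6.4), the magenta cube covered √(2.1² + 2.0²) ≈ 2.9 units.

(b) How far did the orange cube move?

0.8

From (10.2, 3.0) to (10.4, 3.8), the orange cube covered √(0.2² + 0.8²) ≈ 0.8 units.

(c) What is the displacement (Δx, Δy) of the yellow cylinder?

(-0.1, 1.6)

From the two frames, the yellow cylinder sits at roughly (4.0, 2.2) before and (3.9, 3.8) after.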